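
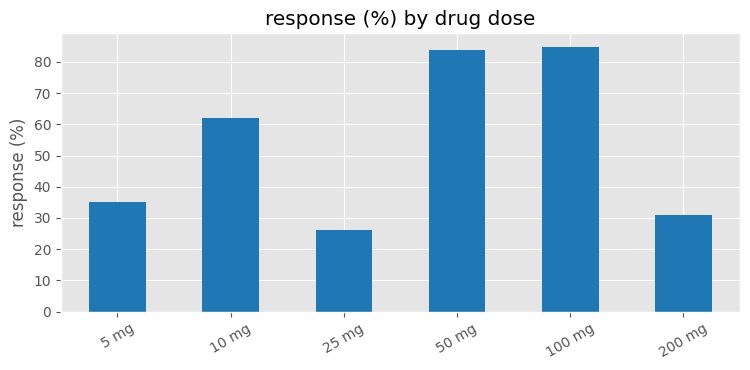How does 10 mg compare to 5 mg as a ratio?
≈ 1.5×

10 mg ≈ 60, 5 mg ≈ 40; 60/40 ≈ 1.5.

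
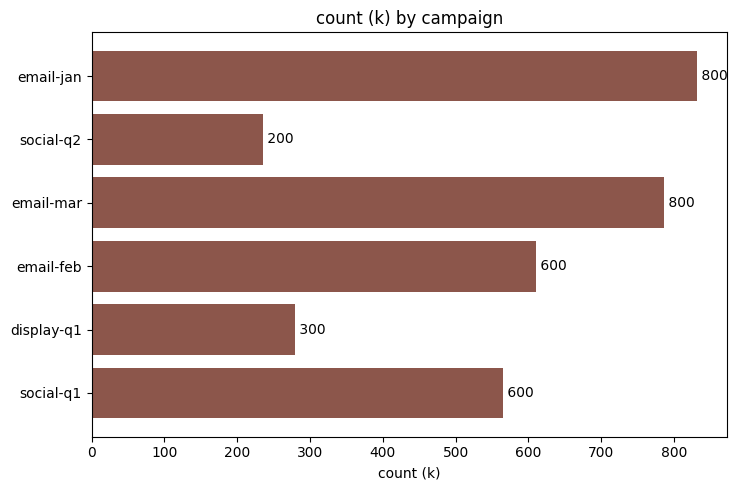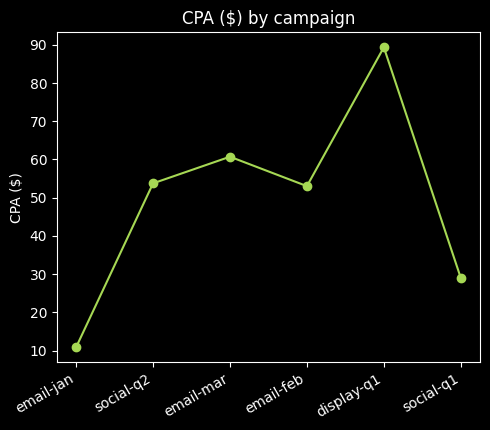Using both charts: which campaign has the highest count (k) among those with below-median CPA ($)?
email-jan

Chart 2 median CPA ($) ≈ 50; below-median campaigns: email-jan, email-feb, social-q1. Among those, email-jan has the highest count (k) (≈ 800).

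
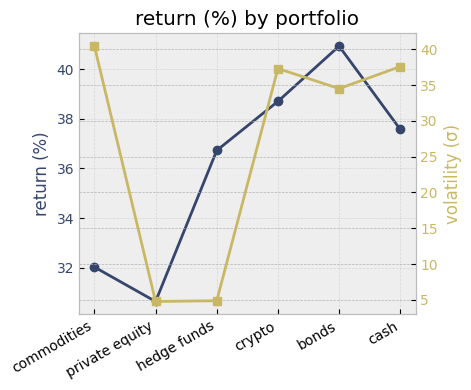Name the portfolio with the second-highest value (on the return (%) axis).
crypto

Top 3 (on the return (%) axis): bonds ≈ 41, crypto ≈ 39, cash ≈ 38.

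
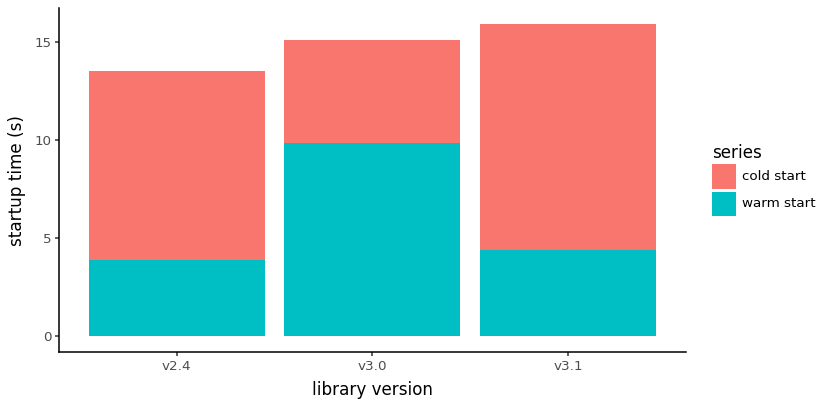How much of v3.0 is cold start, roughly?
≈ 6

cold start top ≈ 16, bottom ≈ 10; segment ≈ 6.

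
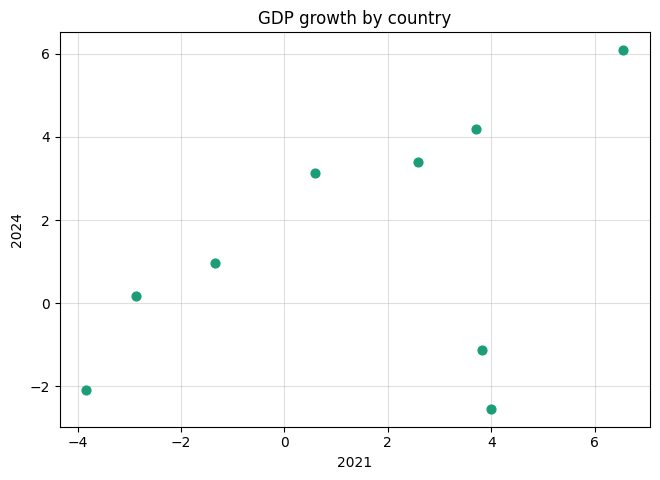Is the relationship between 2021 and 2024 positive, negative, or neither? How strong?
Points are positively correlated; moderate (|r| ≈ 0.5).

positive, moderate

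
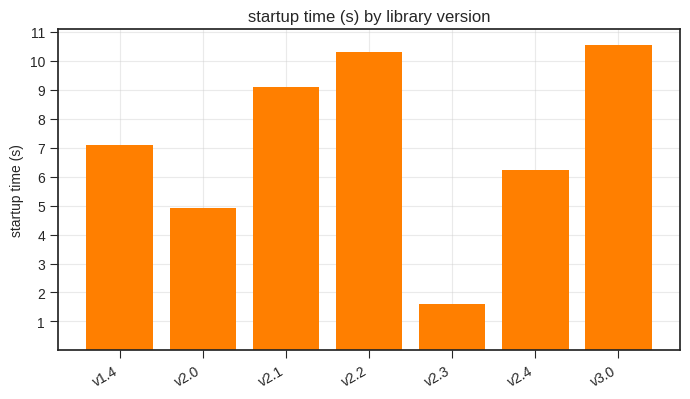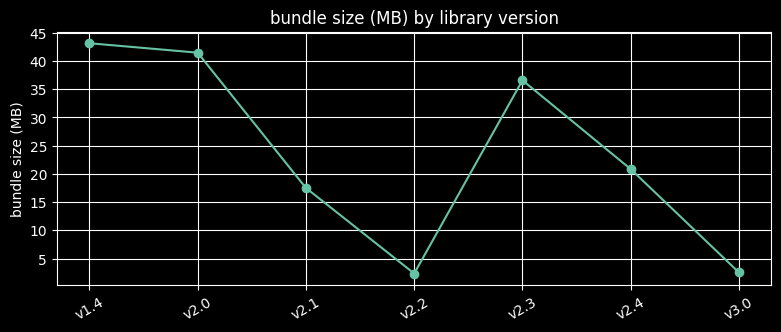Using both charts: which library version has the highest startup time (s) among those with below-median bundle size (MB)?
Chart 2 median bundle size (MB) ≈ 20; below-median library versions: v2.1, v2.2, v3.0. Among those, v3.0 has the highest startup time (s) (≈ 11).

v3.0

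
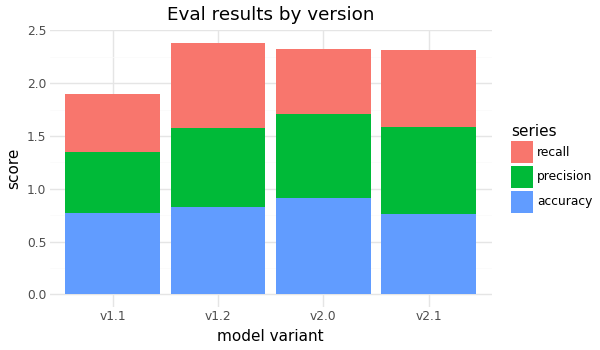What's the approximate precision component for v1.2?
≈ 0.8

precision top ≈ 1.6, bottom ≈ 0.8; segment ≈ 0.8.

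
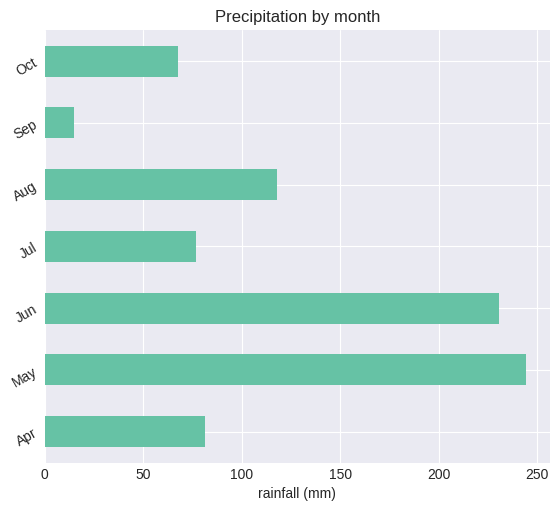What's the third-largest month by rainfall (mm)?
Top 4: May ≈ 250, Jun ≈ 225, Aug ≈ 125, Apr ≈ 75.

Aug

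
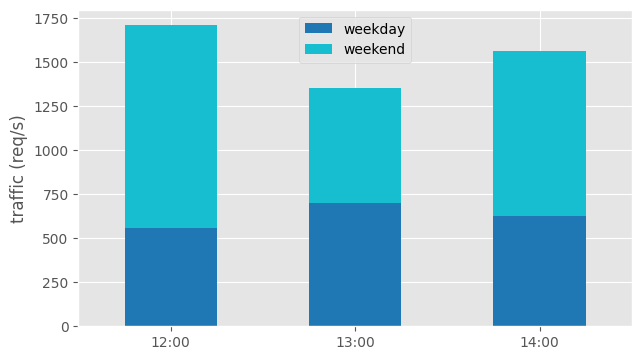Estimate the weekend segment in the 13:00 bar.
weekend top ≈ 1400, bottom ≈ 800; segment ≈ 600.

≈ 600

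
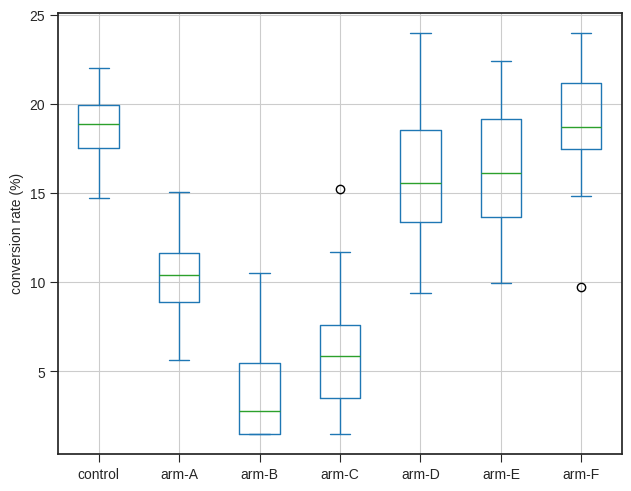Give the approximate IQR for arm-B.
Q3 ≈ 6, Q1 ≈ 2; IQR ≈ 4.

≈ 4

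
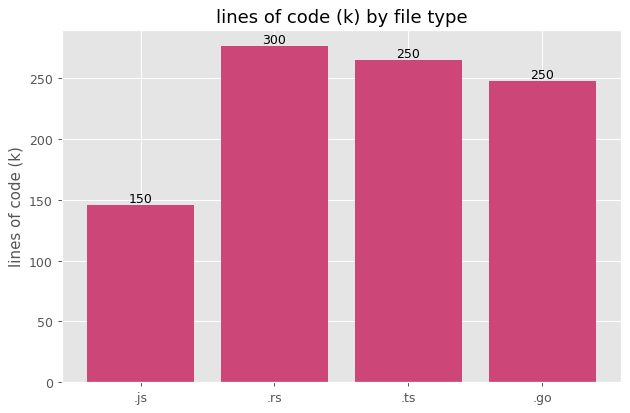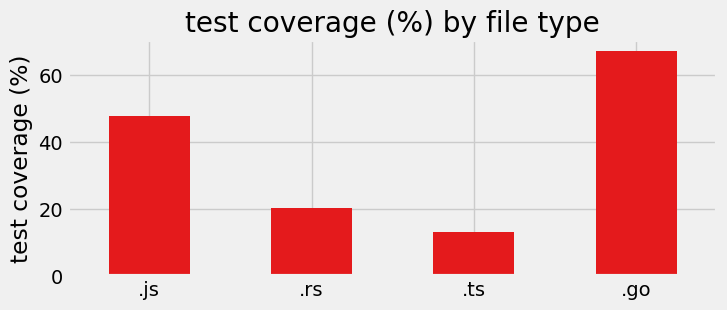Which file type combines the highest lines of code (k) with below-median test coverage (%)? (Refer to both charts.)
Chart 2 median test coverage (%) ≈ 30; below-median file types: .rs, .ts. Among those, .rs has the highest lines of code (k) (≈ 300).

.rs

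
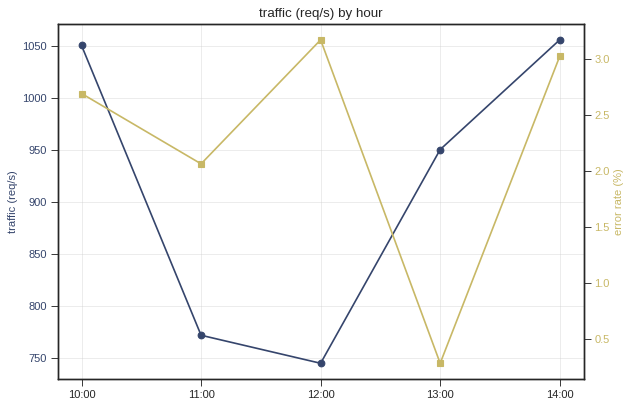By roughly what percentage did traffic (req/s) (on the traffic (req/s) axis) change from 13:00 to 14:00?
≈ +10.5%

13:00 ≈ 950, 14:00 ≈ 1050; (1050 − 950) / 950 ≈ +10.5%.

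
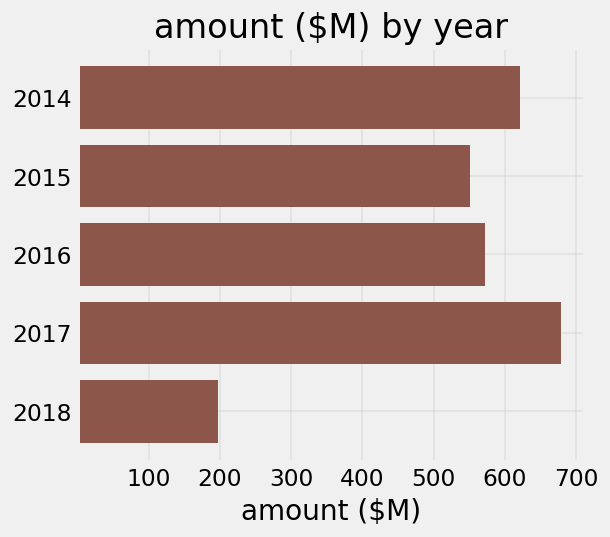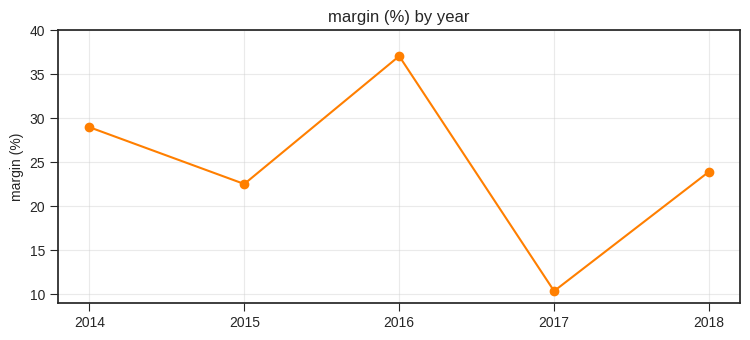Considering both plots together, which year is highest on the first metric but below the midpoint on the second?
Chart 2 median margin (%) ≈ 25; below-median years: 2015, 2017. Among those, 2017 has the highest amount ($M) (≈ 700).

2017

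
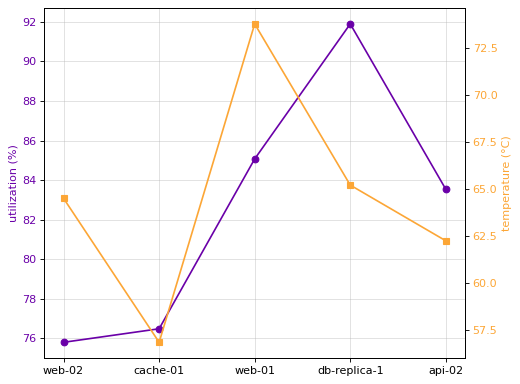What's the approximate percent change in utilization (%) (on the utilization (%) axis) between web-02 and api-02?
web-02 ≈ 76, api-02 ≈ 84; (84 − 76) / 76 ≈ +10.5%.

≈ +10.5%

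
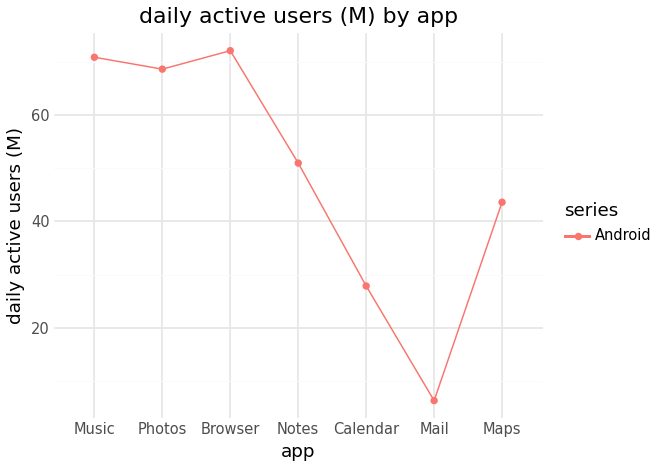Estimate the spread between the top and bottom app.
≈ 60

Max Browser ≈ 70, min Mail ≈ 10; range ≈ 60.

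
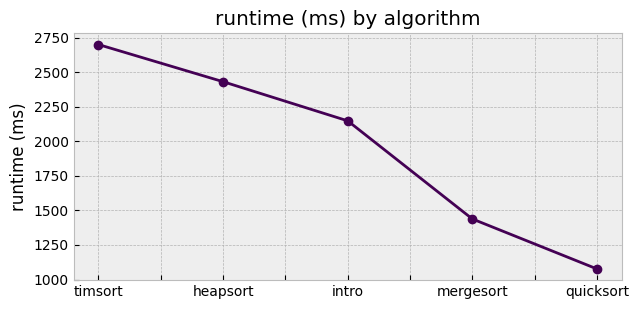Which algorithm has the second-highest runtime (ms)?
heapsort

Top 3: timsort ≈ 2800, heapsort ≈ 2400, intro ≈ 2200.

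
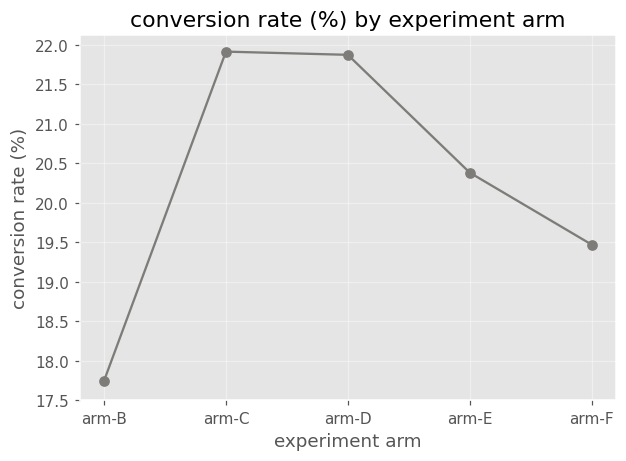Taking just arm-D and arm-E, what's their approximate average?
(22.0 + 20.5) / 2 ≈ 21.25.

≈ 21.25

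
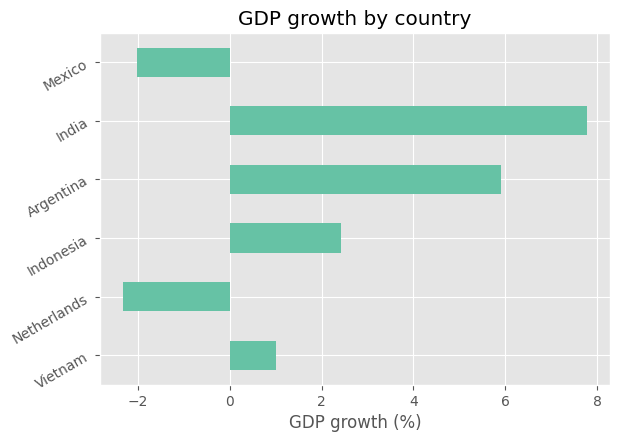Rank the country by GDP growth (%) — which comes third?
Indonesia

Top 4: India ≈ 8, Argentina ≈ 6, Indonesia ≈ 2, Vietnam ≈ 1.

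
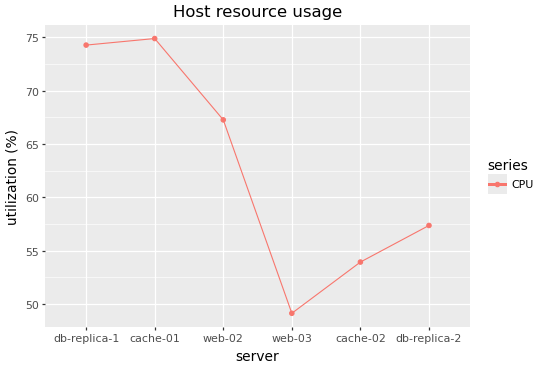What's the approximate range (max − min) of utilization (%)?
Max cache-01 ≈ 75, min web-03 ≈ 50; range ≈ 25.

≈ 25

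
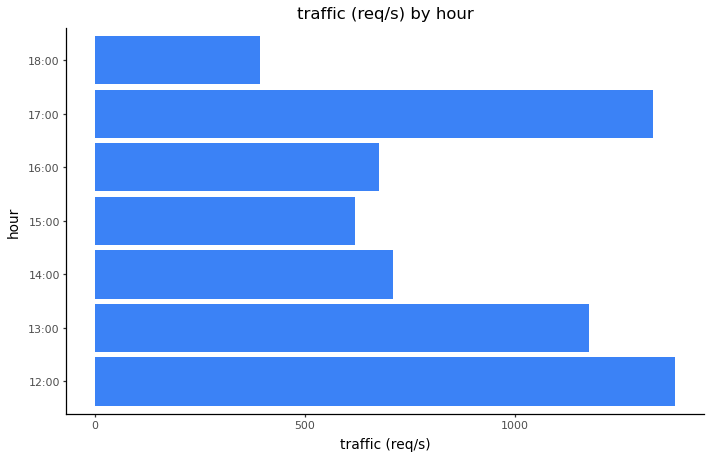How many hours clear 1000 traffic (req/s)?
Above 1000: 12:00, 13:00, 17:00.

3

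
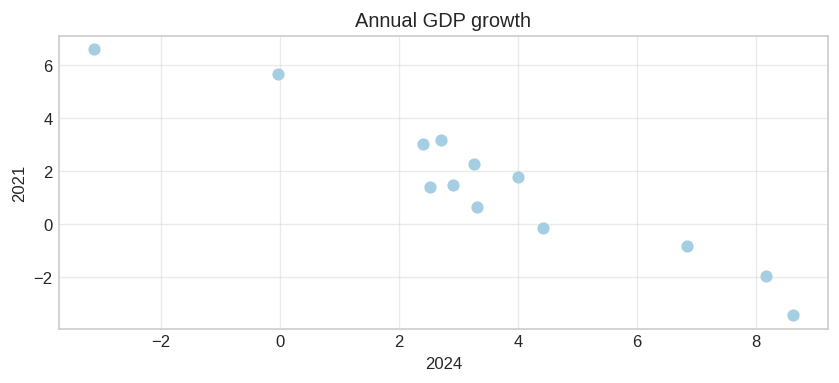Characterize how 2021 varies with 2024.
negative, strong

Points are negatively correlated; strong (|r| ≈ 1.0).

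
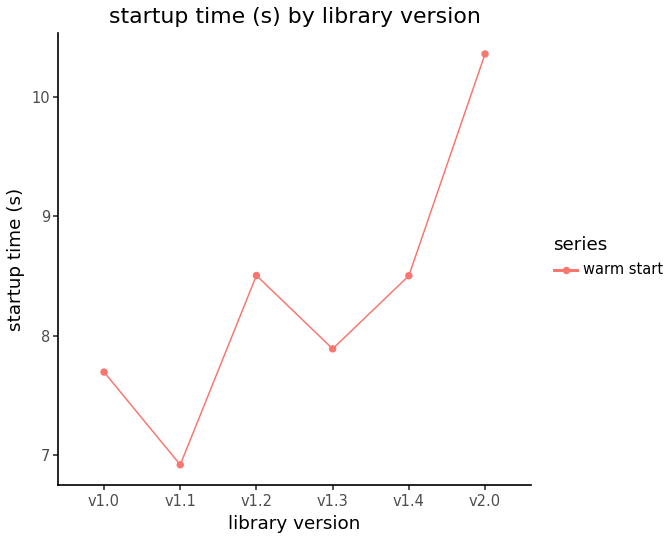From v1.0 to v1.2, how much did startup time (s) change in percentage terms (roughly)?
≈ +13.3%

v1.0 ≈ 7.5, v1.2 ≈ 8.5; (8.5 − 7.5) / 7.5 ≈ +13.3%.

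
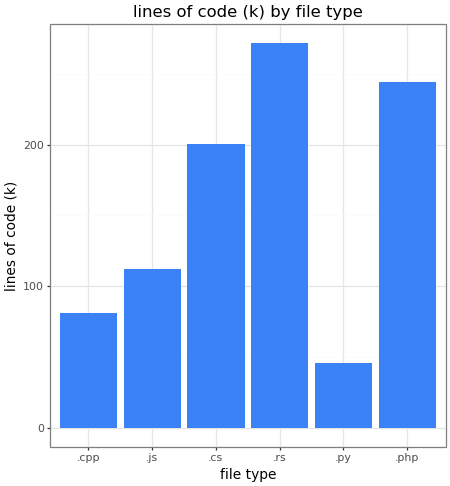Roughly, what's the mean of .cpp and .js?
(75 + 100) / 2 ≈ 88.

≈ 88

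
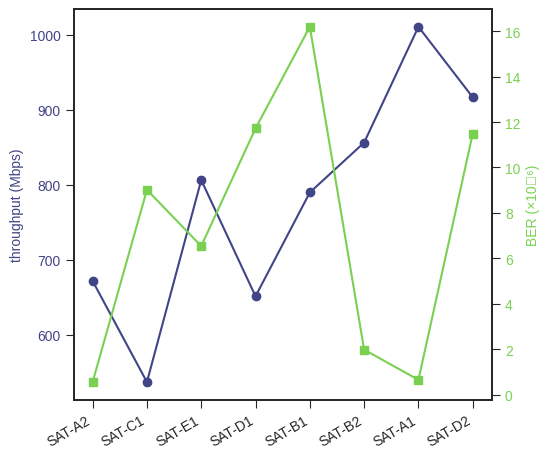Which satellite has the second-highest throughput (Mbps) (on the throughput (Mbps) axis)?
SAT-D2

Top 3 (on the throughput (Mbps) axis): SAT-A1 ≈ 1000, SAT-D2 ≈ 900, SAT-B2 ≈ 850.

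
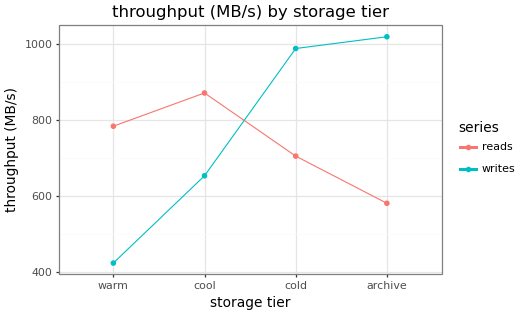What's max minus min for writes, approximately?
≈ 600

Max archive ≈ 1000, min warm ≈ 400; range ≈ 600.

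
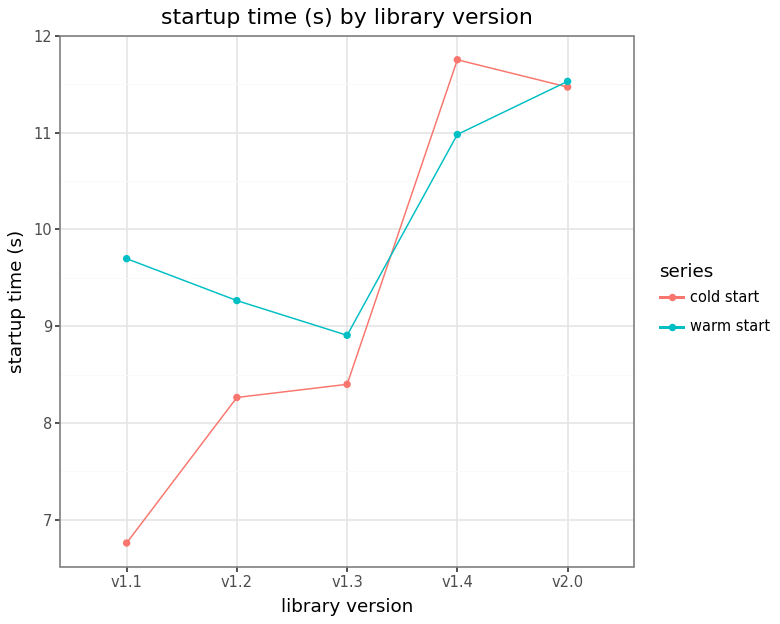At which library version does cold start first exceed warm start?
v1.3: cold start ≈ 8.5 vs warm start ≈ 9.0 (not yet); v1.4: cold start ≈ 12.0 vs warm start ≈ 11.0 (first crossover).

v1.4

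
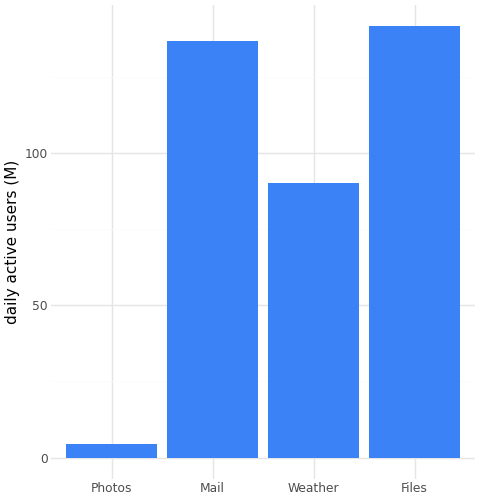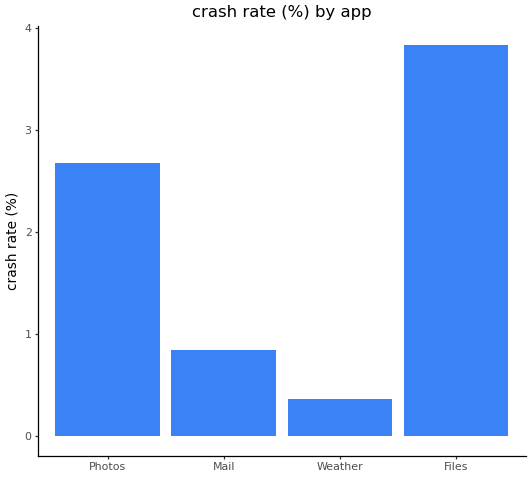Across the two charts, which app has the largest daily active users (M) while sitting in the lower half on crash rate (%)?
Mail

Chart 2 median crash rate (%) ≈ 2; below-median apps: Mail, Weather. Among those, Mail has the highest daily active users (M) (≈ 140).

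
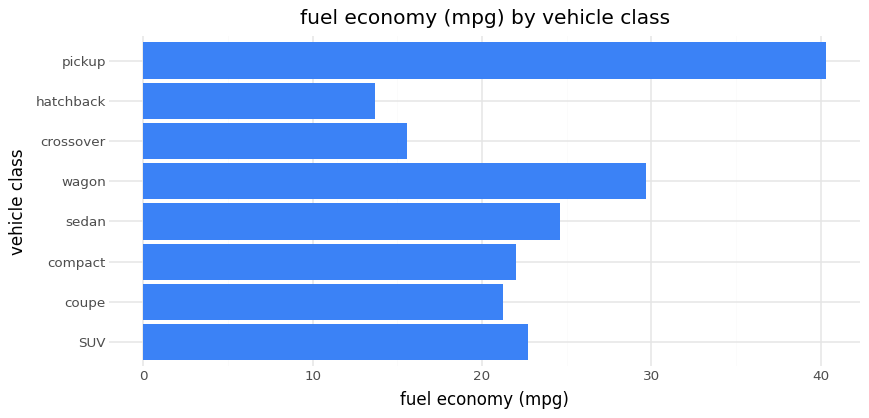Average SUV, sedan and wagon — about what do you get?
≈ 27

(25 + 25 + 30) / 3 ≈ 27.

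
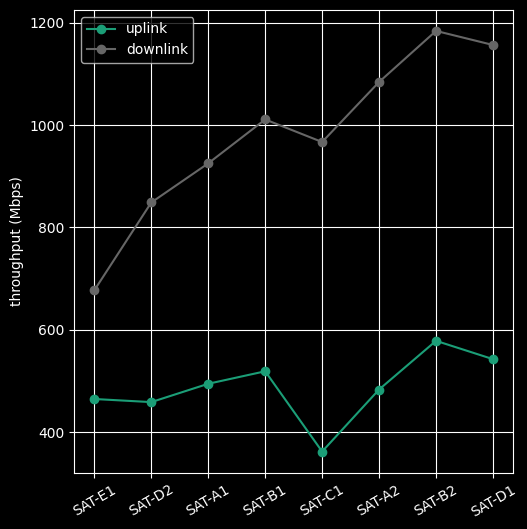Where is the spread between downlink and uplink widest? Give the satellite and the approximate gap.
SAT-D1, ≈ 700 Mbps

SAT-D1: downlink ≈ 1200, uplink ≈ 500 → gap ≈ 700. Next-largest (SAT-B2) is only ≈ 600.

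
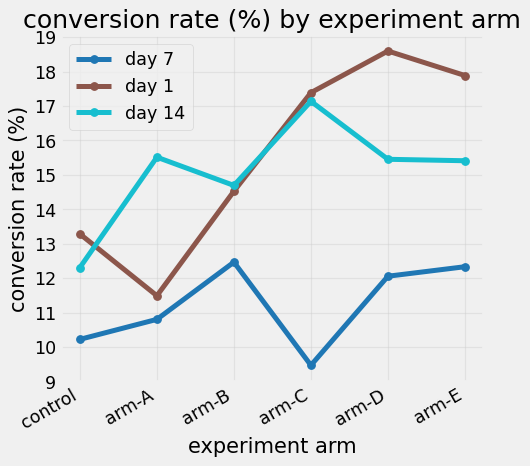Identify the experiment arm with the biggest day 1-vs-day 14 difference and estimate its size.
arm-A, ≈ 5 %

arm-A: day 1 ≈ 11, day 14 ≈ 16 → gap ≈ 5. Next-largest (arm-D) is only ≈ 4.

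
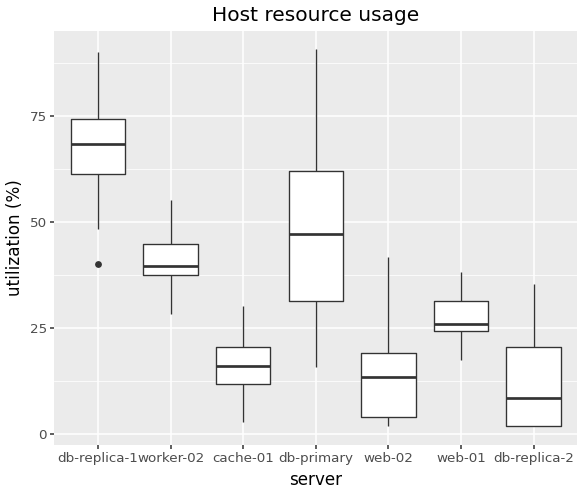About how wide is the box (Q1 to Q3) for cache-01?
≈ 10

Q3 ≈ 20, Q1 ≈ 10; IQR ≈ 10.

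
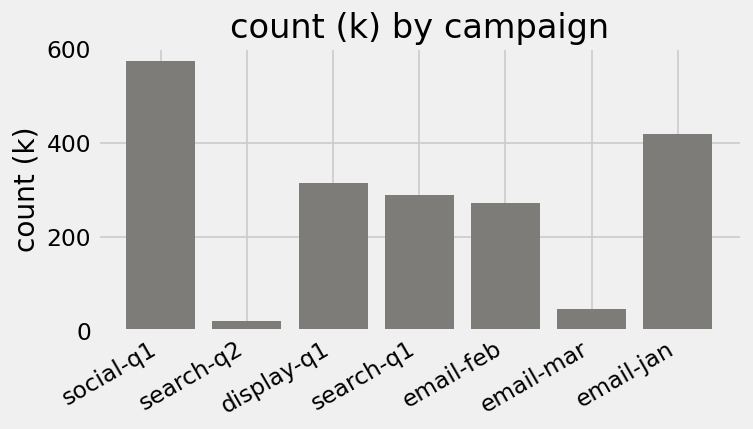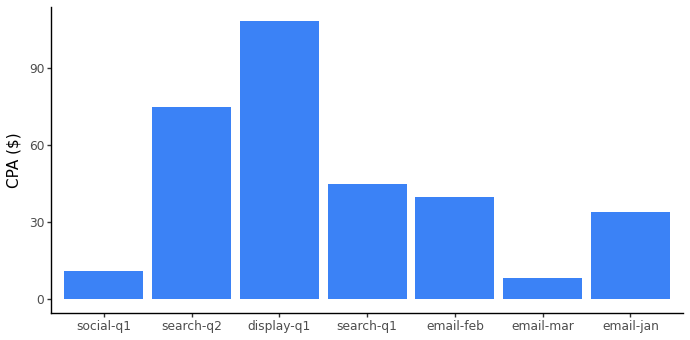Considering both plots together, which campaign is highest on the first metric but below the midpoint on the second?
social-q1

Chart 2 median CPA ($) ≈ 40; below-median campaigns: social-q1, email-mar, email-jan. Among those, social-q1 has the highest count (k) (≈ 600).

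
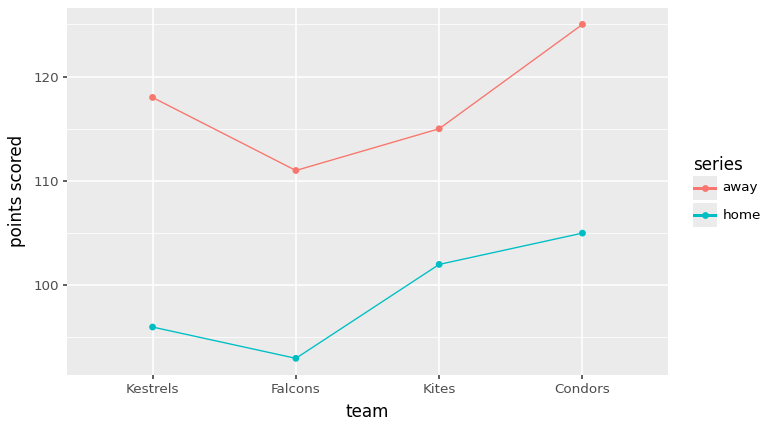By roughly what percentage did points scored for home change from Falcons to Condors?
≈ +10.5%

Falcons ≈ 95, Condors ≈ 105; (105 − 95) / 95 ≈ +10.5%.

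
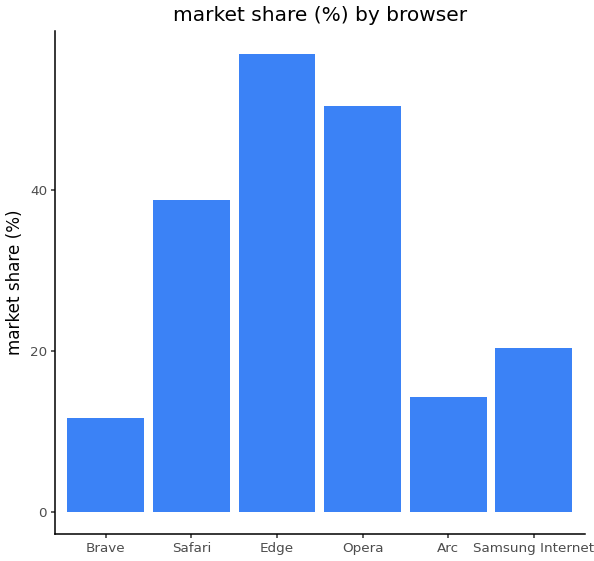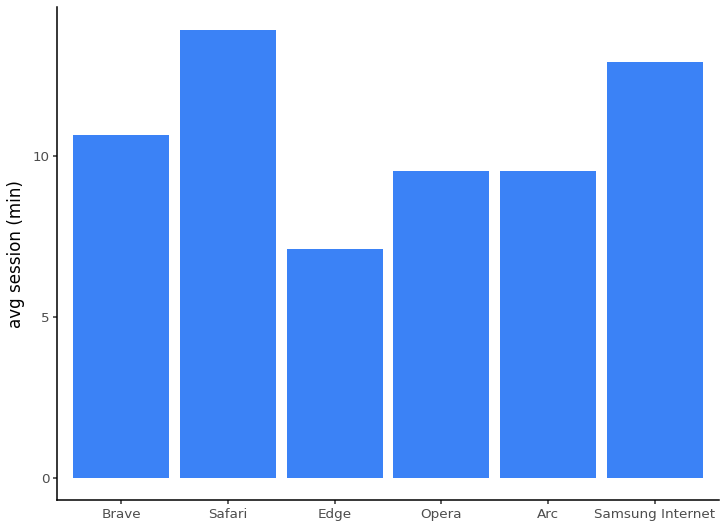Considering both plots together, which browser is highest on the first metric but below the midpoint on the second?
Edge

Chart 2 median avg session (min) ≈ 10; below-median browsers: Edge, Opera, Arc. Among those, Edge has the highest market share (%) (≈ 60).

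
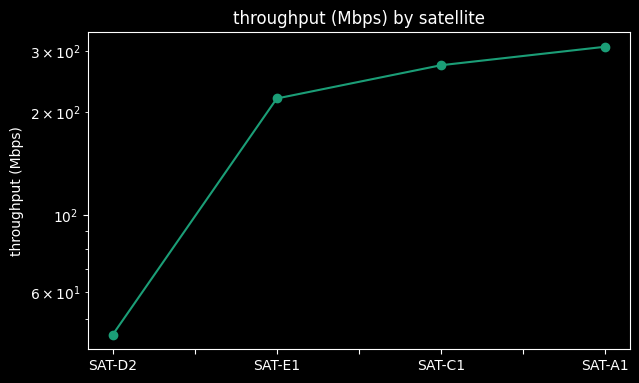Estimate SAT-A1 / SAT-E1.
SAT-A1 ≈ 300, SAT-E1 ≈ 225; 300/225 ≈ 1.33.

≈ 1.33×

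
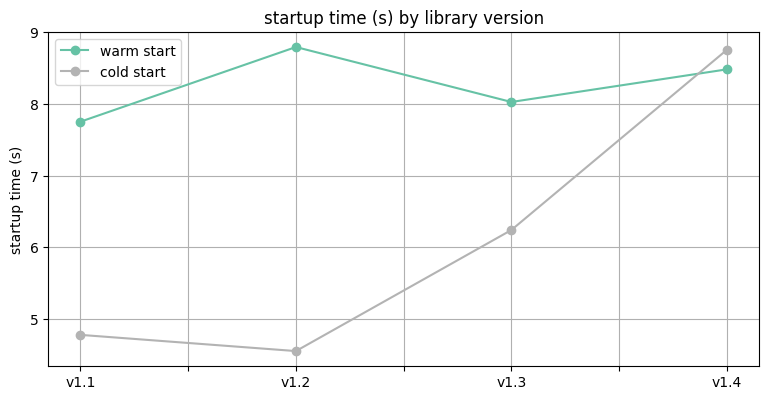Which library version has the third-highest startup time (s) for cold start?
Top 4 for cold start: v1.4 ≈ 9.0, v1.3 ≈ 6.0, v1.1 ≈ 5.0, v1.2 ≈ 4.5.

v1.1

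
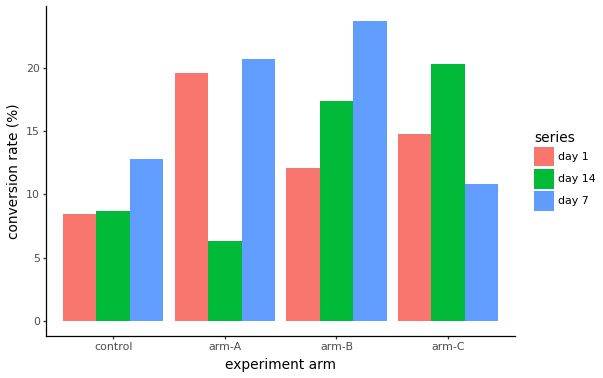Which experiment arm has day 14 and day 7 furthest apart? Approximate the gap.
arm-A: day 14 ≈ 6, day 7 ≈ 20 → gap ≈ 14. Next-largest (arm-C) is only ≈ 10.

arm-A, ≈ 14 %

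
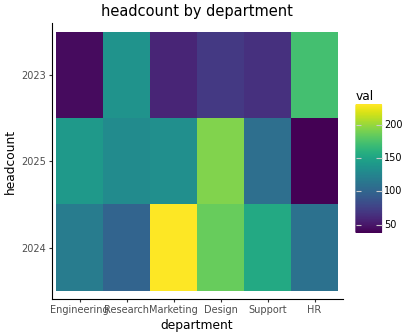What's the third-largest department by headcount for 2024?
Support

Top 4 for 2024: Marketing ≈ 240, Design ≈ 180, Support ≈ 160, Engineering ≈ 120.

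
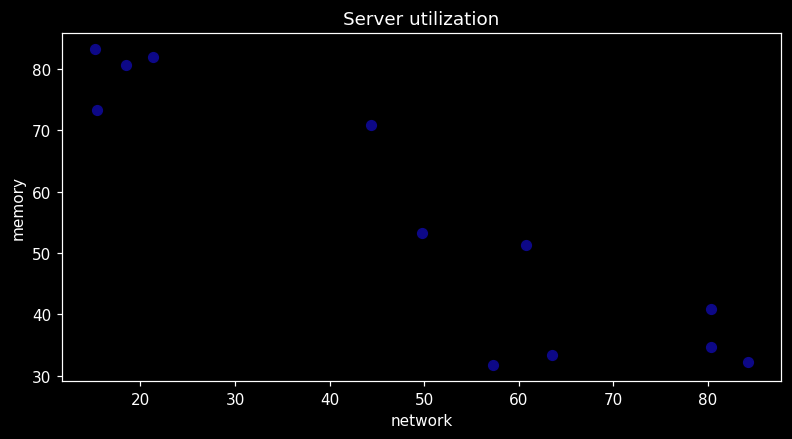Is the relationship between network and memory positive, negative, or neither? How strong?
negative, strong

Points are negatively correlated; strong (|r| ≈ 0.9).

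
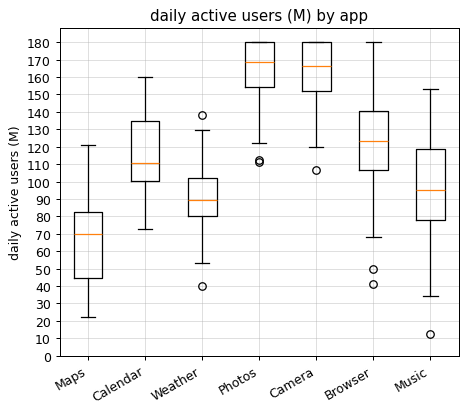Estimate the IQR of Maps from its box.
≈ 40

Q3 ≈ 80, Q1 ≈ 40; IQR ≈ 40.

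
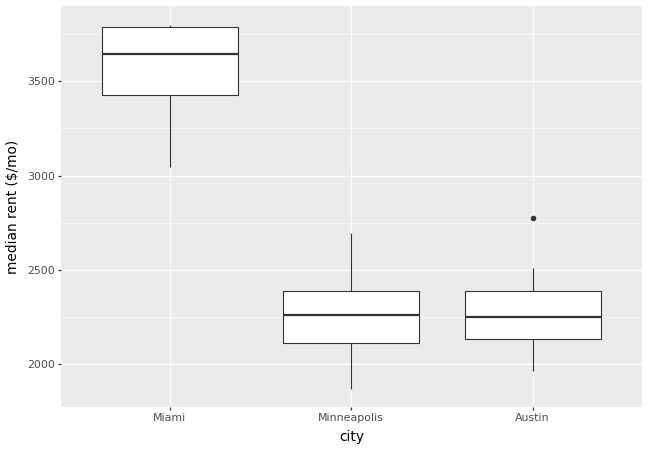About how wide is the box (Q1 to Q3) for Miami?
Q3 ≈ 3800, Q1 ≈ 3400; IQR ≈ 400.

≈ 400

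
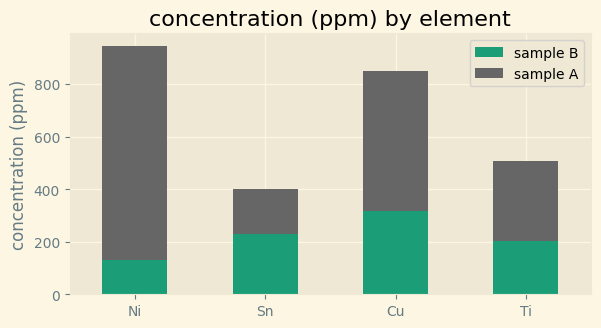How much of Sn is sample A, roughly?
sample A top ≈ 400, bottom ≈ 200; segment ≈ 200.

≈ 200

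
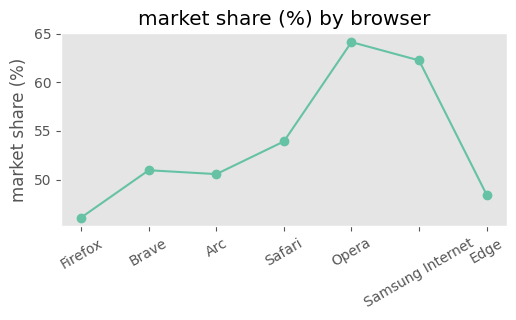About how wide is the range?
≈ 18

Max Opera ≈ 64, min Firefox ≈ 46; range ≈ 18.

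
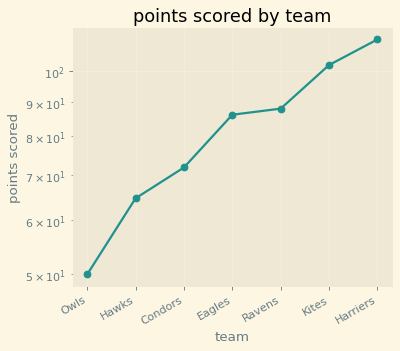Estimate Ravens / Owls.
Ravens ≈ 90, Owls ≈ 50; 90/50 ≈ 1.8.

≈ 1.8×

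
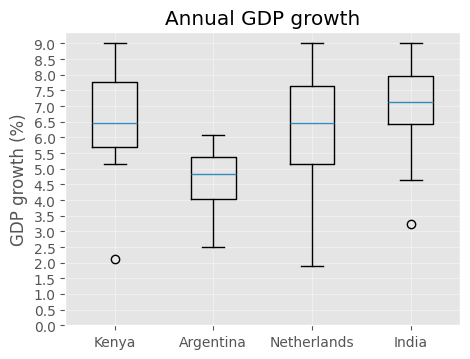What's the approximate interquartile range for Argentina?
≈ 1.5

Q3 ≈ 5.5, Q1 ≈ 4.0; IQR ≈ 1.5.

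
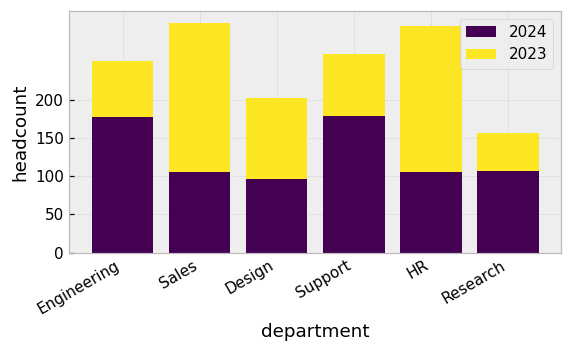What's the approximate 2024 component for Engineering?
2024 top ≈ 200, bottom ≈ 0; segment ≈ 200.

≈ 200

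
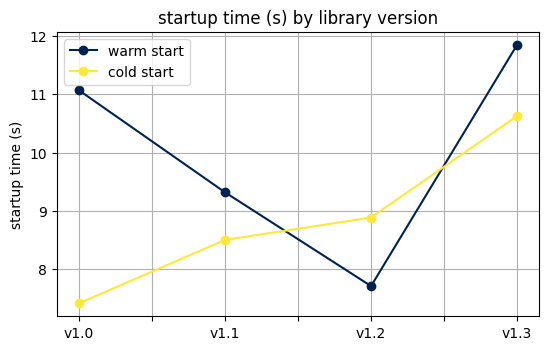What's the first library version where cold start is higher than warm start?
v1.2

v1.1: cold start ≈ 8.5 vs warm start ≈ 9.5 (not yet); v1.2: cold start ≈ 9.0 vs warm start ≈ 7.5 (first crossover).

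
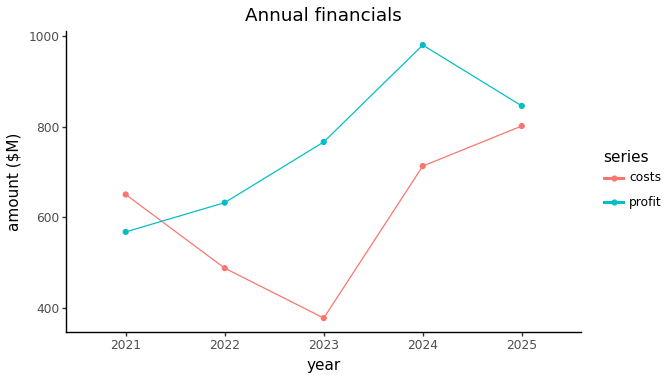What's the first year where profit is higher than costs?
2021: profit ≈ 600 vs costs ≈ 600 (not yet); 2022: profit ≈ 600 vs costs ≈ 500 (first crossover).

2022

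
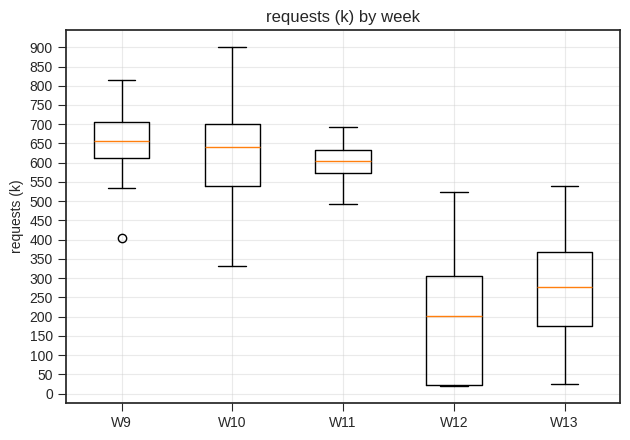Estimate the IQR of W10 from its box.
≈ 150

Q3 ≈ 700, Q1 ≈ 550; IQR ≈ 150.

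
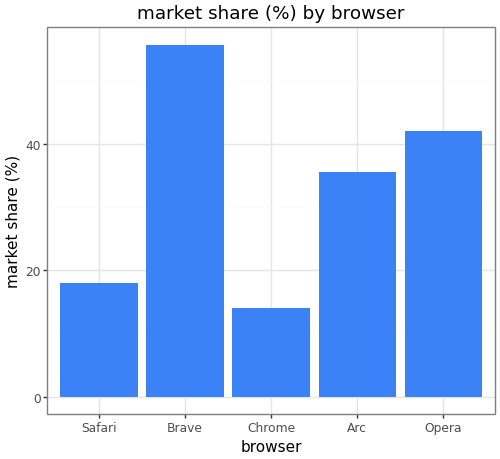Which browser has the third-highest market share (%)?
Arc

Top 4: Brave ≈ 55, Opera ≈ 40, Arc ≈ 35, Safari ≈ 20.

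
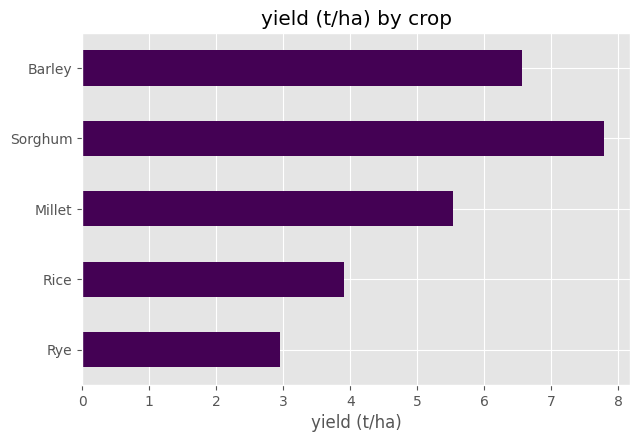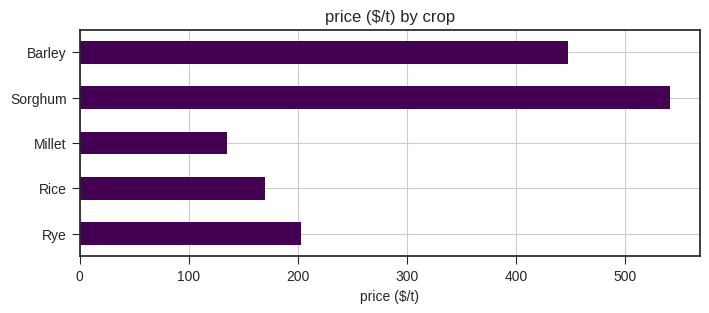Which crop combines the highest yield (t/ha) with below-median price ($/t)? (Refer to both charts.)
Chart 2 median price ($/t) ≈ 200; below-median crops: Rice, Millet. Among those, Millet has the highest yield (t/ha) (≈ 6).

Millet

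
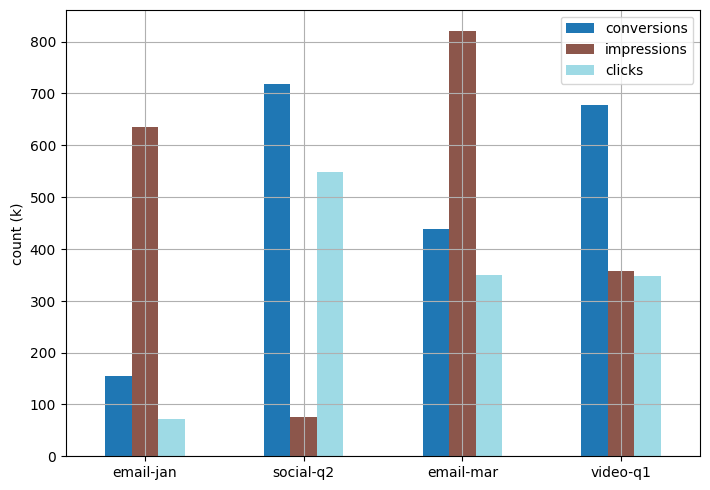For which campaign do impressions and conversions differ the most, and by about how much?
social-q2, ≈ 600 k

social-q2: impressions ≈ 100, conversions ≈ 700 → gap ≈ 600. Next-largest (email-jan) is only ≈ 400.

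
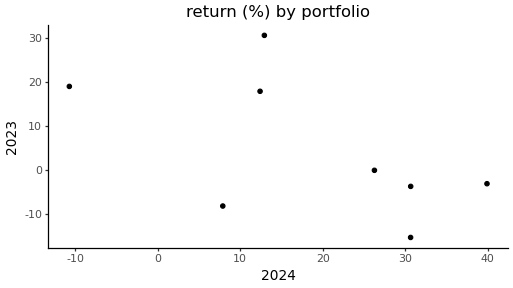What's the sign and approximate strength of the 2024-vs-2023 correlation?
Points are negatively correlated; moderate (|r| ≈ 0.6).

negative, moderate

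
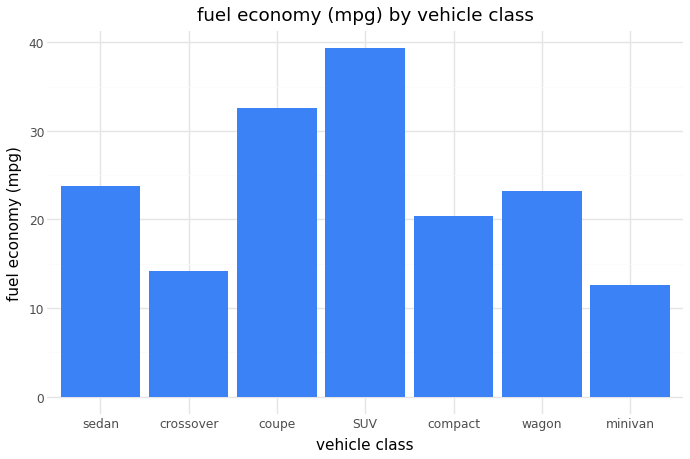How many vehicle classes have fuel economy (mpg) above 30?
2

Above 30: coupe, SUV.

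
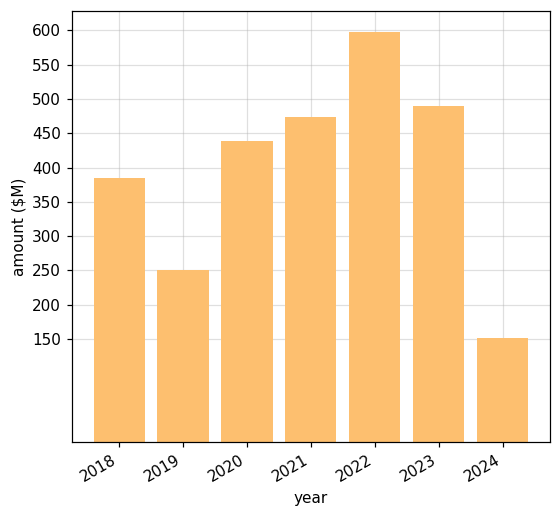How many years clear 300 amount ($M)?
Above 300: 2018, 2020, 2021, 2022, 2023.

5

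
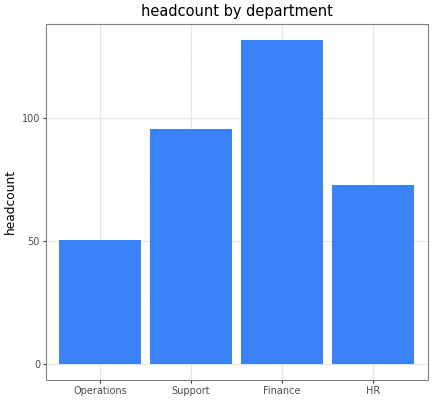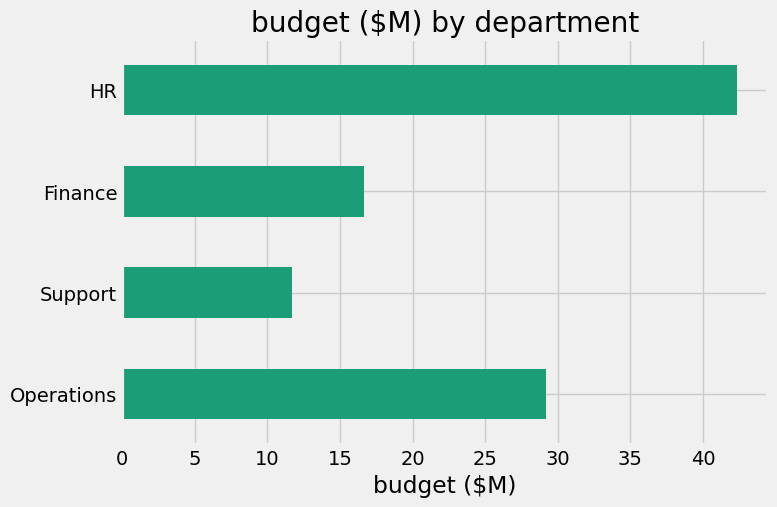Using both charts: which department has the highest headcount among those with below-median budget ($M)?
Chart 2 median budget ($M) ≈ 25; below-median departments: Support, Finance. Among those, Finance has the highest headcount (≈ 140).

Finance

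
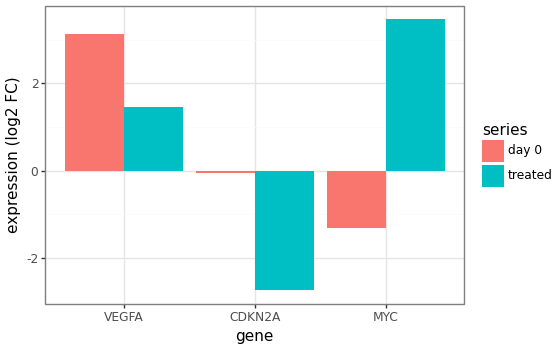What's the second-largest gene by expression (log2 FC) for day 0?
CDKN2A

Top 3 for day 0: VEGFA ≈ 3, CDKN2A ≈ 0, MYC ≈ -1.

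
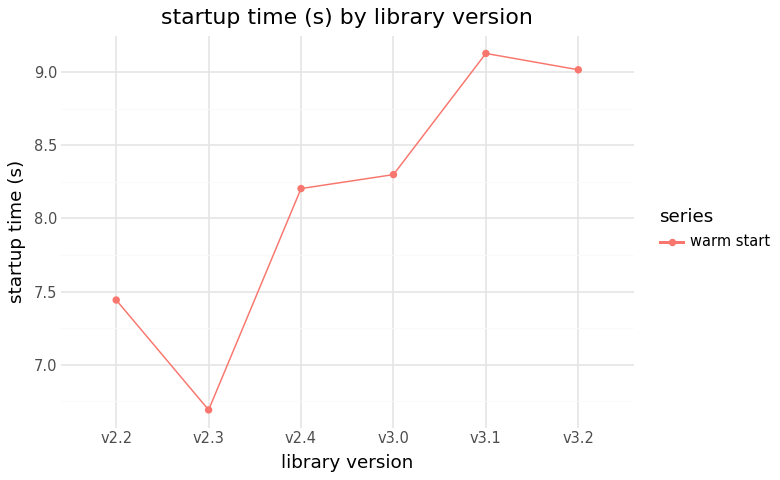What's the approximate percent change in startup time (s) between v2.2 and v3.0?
≈ +13.3%

v2.2 ≈ 7.5, v3.0 ≈ 8.5; (8.5 − 7.5) / 7.5 ≈ +13.3%.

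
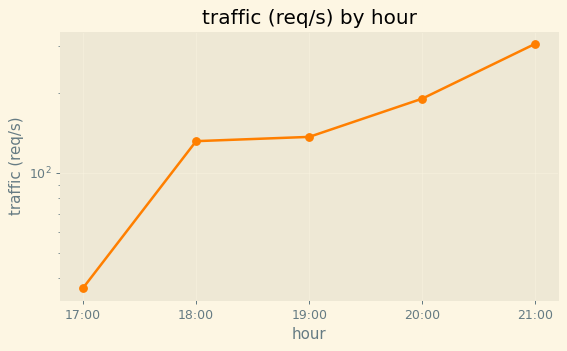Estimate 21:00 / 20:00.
≈ 1.5×

21:00 ≈ 300, 20:00 ≈ 200; 300/200 ≈ 1.5.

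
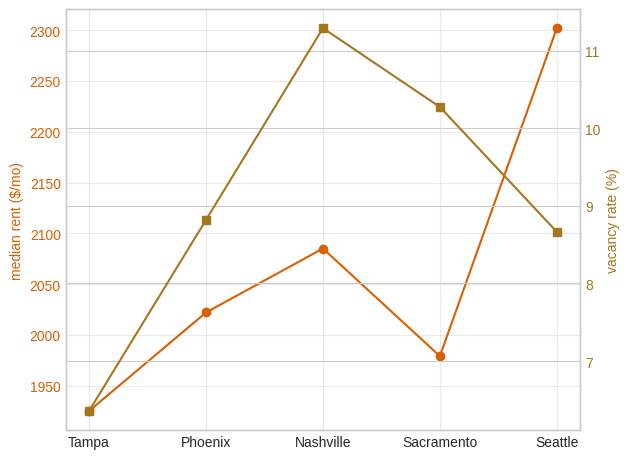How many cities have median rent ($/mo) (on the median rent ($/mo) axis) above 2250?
Above 2250: Seattle.

1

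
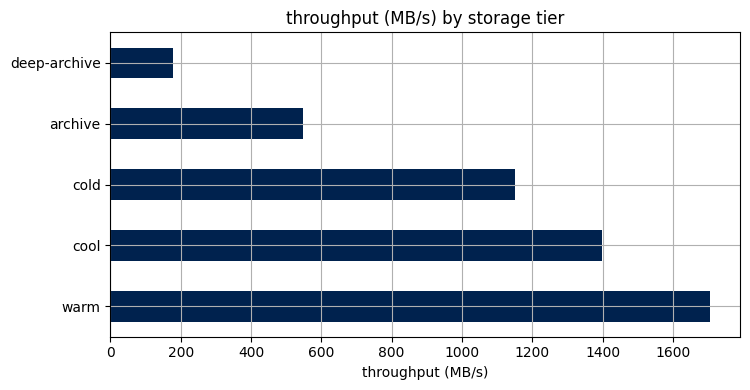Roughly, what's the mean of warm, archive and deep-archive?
(1800 + 600 + 200) / 3 ≈ 867.

≈ 867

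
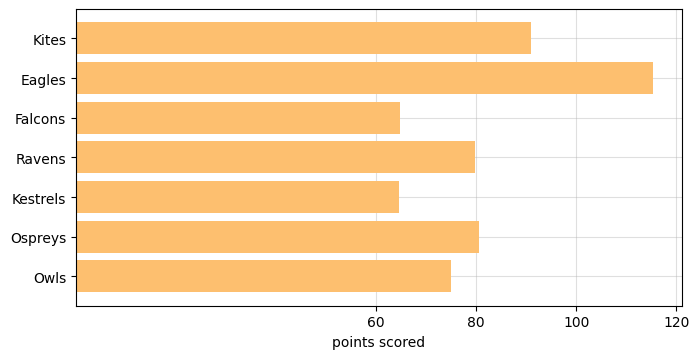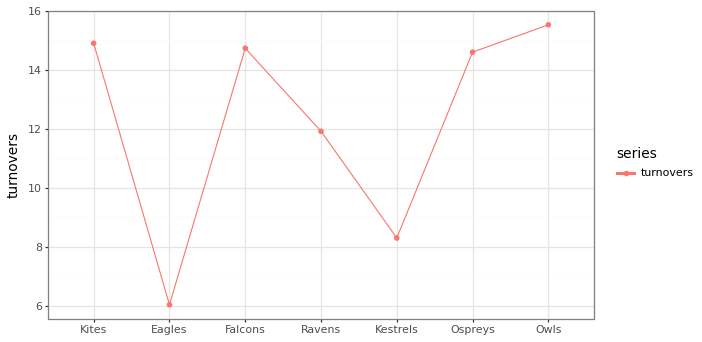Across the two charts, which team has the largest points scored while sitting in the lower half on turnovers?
Chart 2 median turnovers ≈ 14; below-median teams: Eagles, Ravens, Kestrels. Among those, Eagles has the highest points scored (≈ 120).

Eagles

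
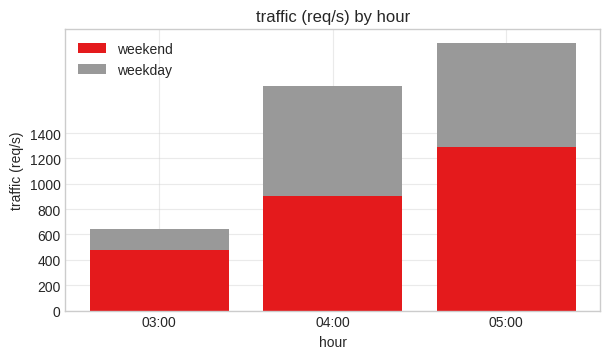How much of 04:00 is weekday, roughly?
weekday top ≈ 1800, bottom ≈ 1000; segment ≈ 800.

≈ 800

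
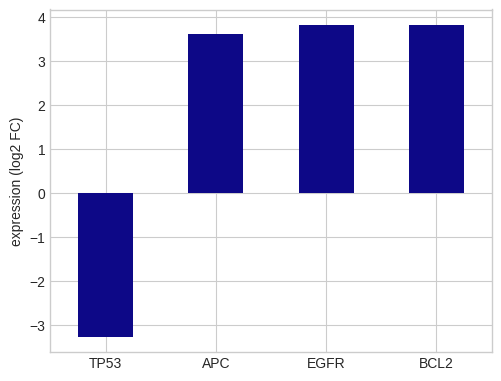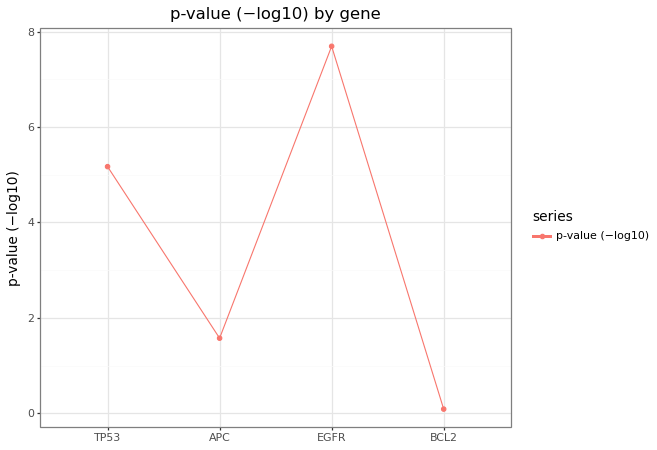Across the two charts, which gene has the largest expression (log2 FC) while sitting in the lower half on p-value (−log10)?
BCL2

Chart 2 median p-value (−log10) ≈ 3; below-median genes: APC, BCL2. Among those, BCL2 has the highest expression (log2 FC) (≈ 4).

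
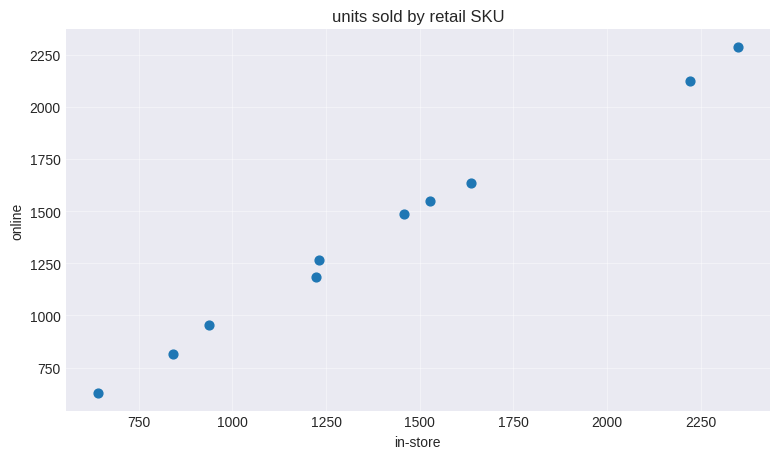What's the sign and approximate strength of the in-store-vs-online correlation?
Points are positively correlated; strong (|r| ≈ 1.0).

positive, strong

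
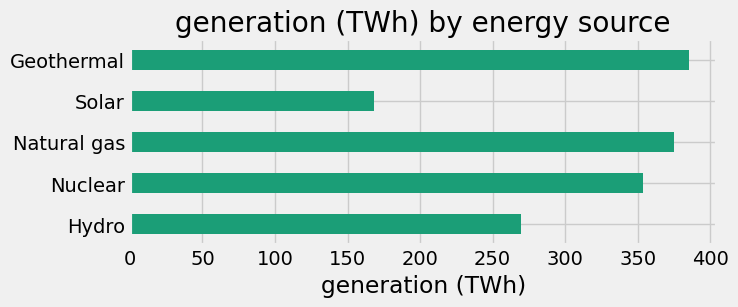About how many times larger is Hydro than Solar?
≈ 1.67×

Hydro ≈ 250, Solar ≈ 150; 250/150 ≈ 1.67.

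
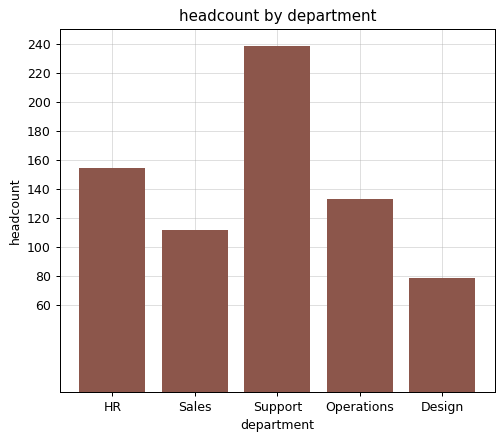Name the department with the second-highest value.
HR

Top 3: Support ≈ 240, HR ≈ 160, Operations ≈ 140.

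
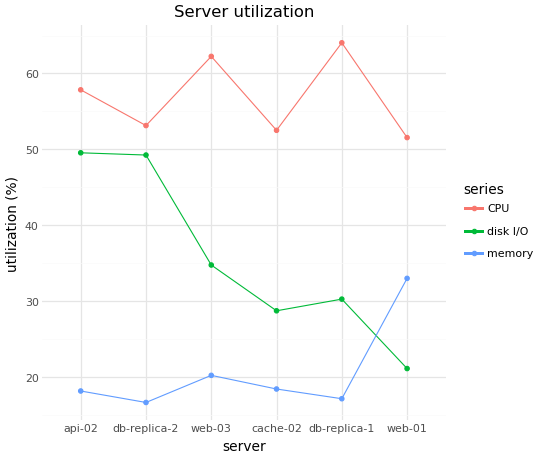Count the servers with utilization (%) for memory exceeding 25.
1

Above 25: web-01.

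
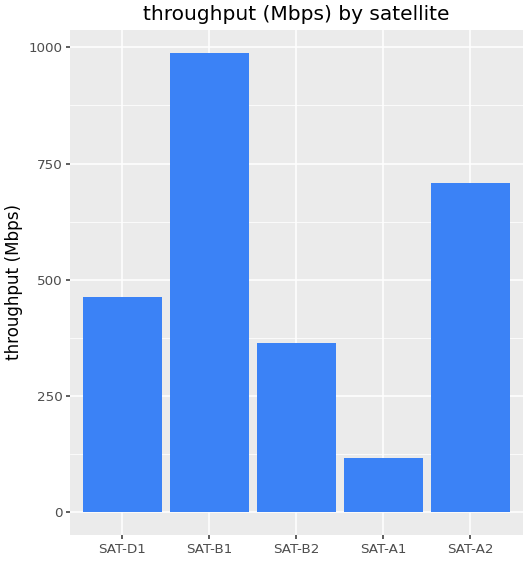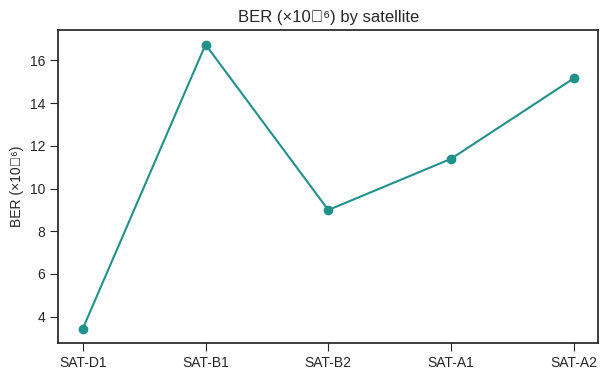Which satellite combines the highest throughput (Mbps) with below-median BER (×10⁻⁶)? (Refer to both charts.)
Chart 2 median BER (×10⁻⁶) ≈ 12; below-median satellites: SAT-D1, SAT-B2. Among those, SAT-D1 has the highest throughput (Mbps) (≈ 500).

SAT-D1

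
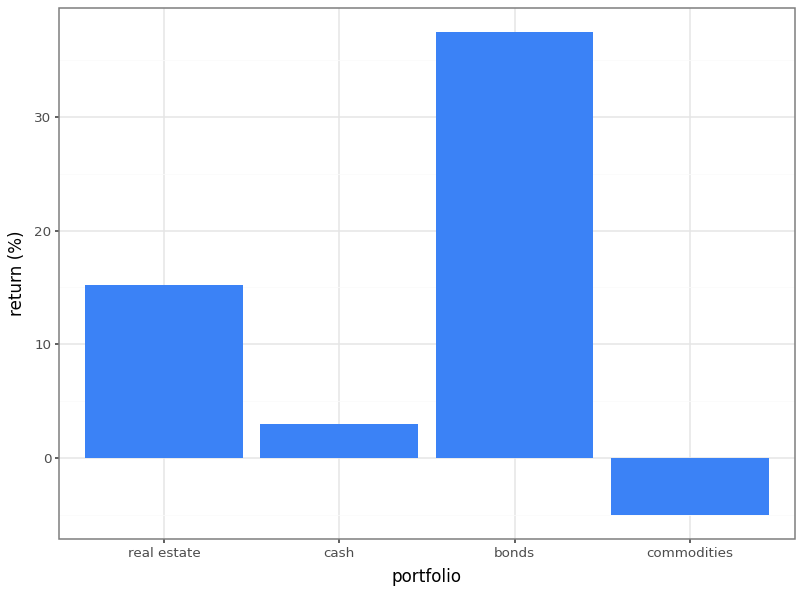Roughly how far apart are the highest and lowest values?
Max bonds ≈ 35, min commodities ≈ -5; range ≈ 40.

≈ 40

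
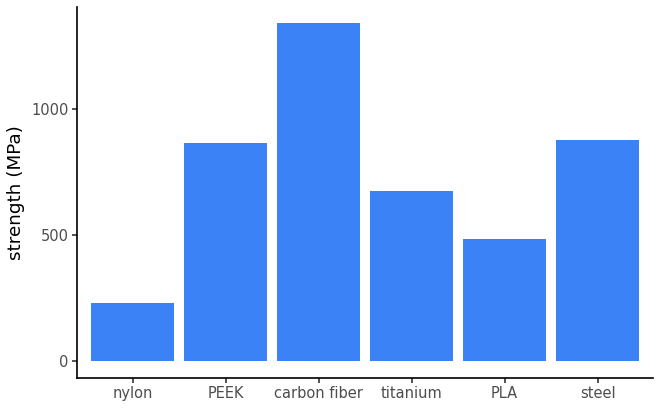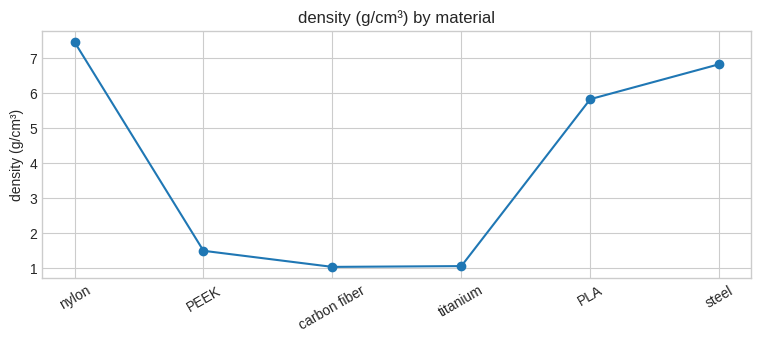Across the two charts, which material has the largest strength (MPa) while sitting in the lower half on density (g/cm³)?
Chart 2 median density (g/cm³) ≈ 4; below-median materials: PEEK, carbon fiber, titanium. Among those, carbon fiber has the highest strength (MPa) (≈ 1400).

carbon fiber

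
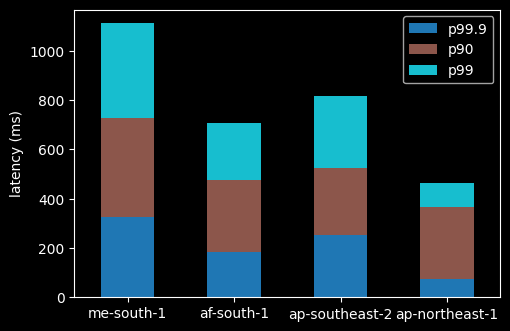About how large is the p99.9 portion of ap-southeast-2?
p99.9 top ≈ 300, bottom ≈ 0; segment ≈ 300.

≈ 300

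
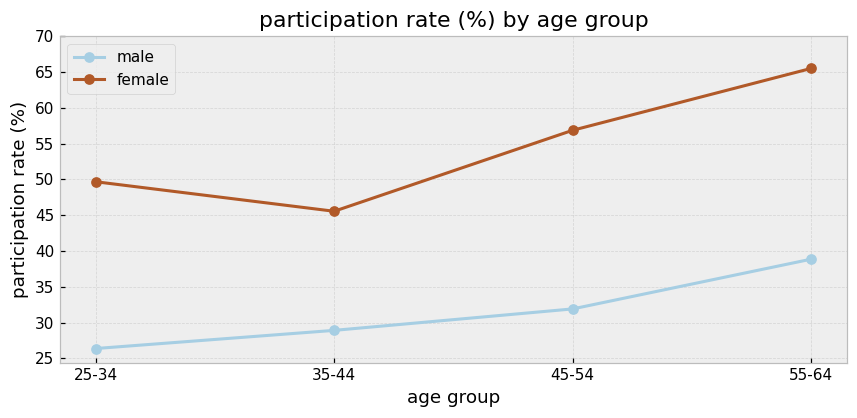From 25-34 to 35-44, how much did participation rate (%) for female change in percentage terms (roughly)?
≈ -10%

25-34 ≈ 50, 35-44 ≈ 45; (45 − 50) / 50 ≈ -10%.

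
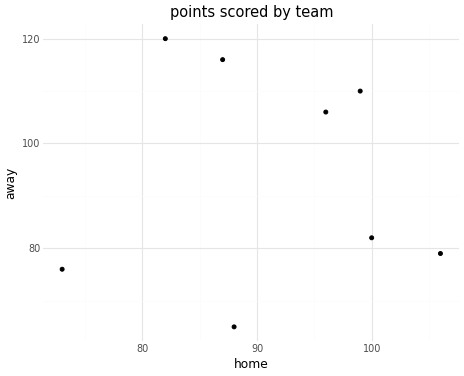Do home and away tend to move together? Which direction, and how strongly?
no clear correlation

Points are roughly uncorrelated; weak (|r| ≈ 0.0).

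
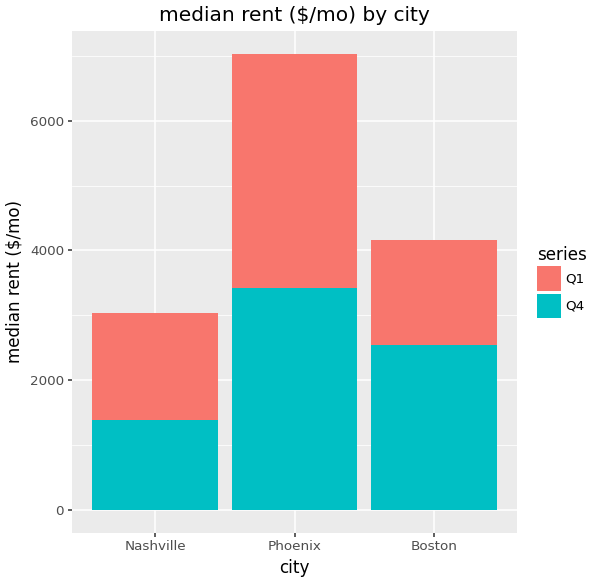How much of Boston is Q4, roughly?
Q4 top ≈ 3000, bottom ≈ 0; segment ≈ 3000.

≈ 3000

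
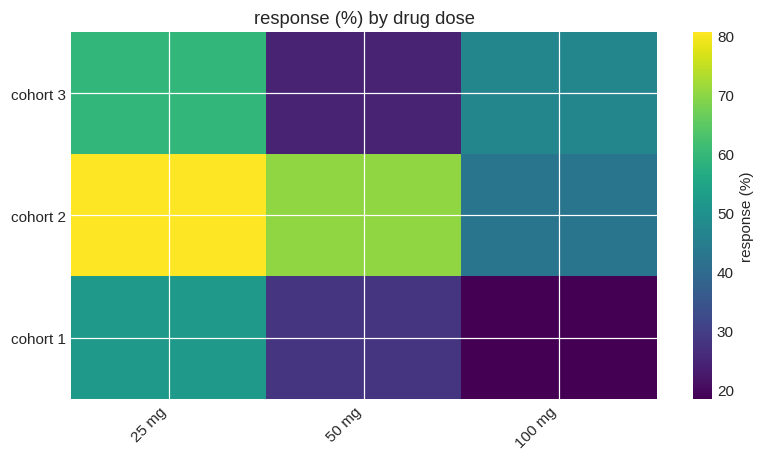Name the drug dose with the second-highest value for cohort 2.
Top 3 for cohort 2: 25 mg ≈ 80, 50 mg ≈ 70, 100 mg ≈ 40.

50 mg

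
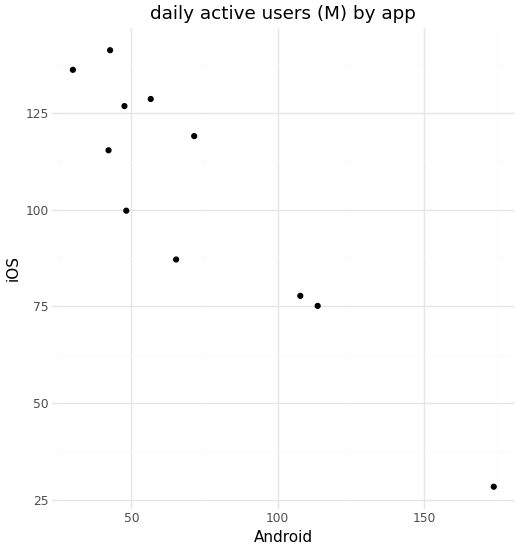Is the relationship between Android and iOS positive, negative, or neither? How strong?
negative, strong

Points are negatively correlated; strong (|r| ≈ 0.9).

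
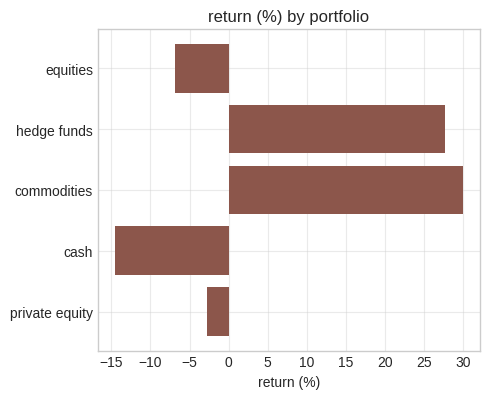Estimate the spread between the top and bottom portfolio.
≈ 45

Max commodities ≈ 30, min cash ≈ -15; range ≈ 45.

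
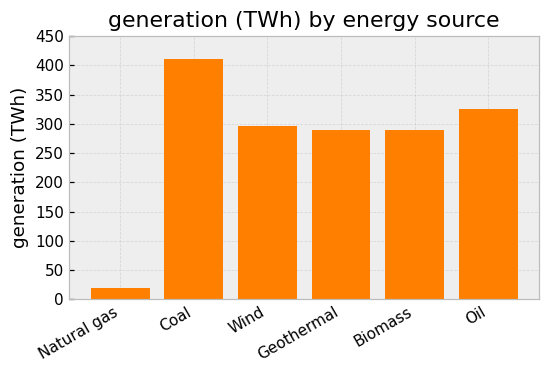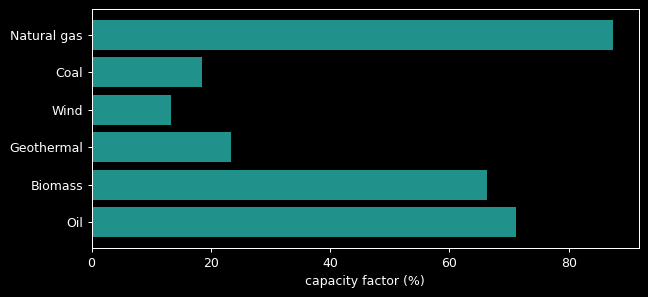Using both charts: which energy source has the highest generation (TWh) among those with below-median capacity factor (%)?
Chart 2 median capacity factor (%) ≈ 40; below-median energy sources: Coal, Wind, Geothermal. Among those, Coal has the highest generation (TWh) (≈ 400).

Coal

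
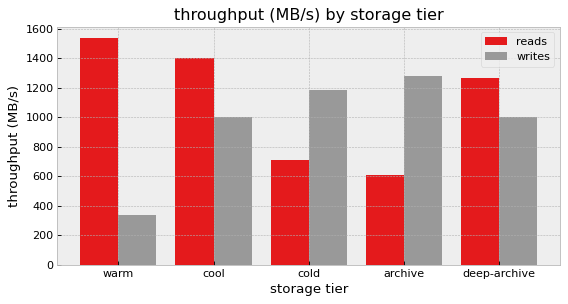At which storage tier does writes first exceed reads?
cool: writes ≈ 1000 vs reads ≈ 1400 (not yet); cold: writes ≈ 1200 vs reads ≈ 800 (first crossover).

cold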